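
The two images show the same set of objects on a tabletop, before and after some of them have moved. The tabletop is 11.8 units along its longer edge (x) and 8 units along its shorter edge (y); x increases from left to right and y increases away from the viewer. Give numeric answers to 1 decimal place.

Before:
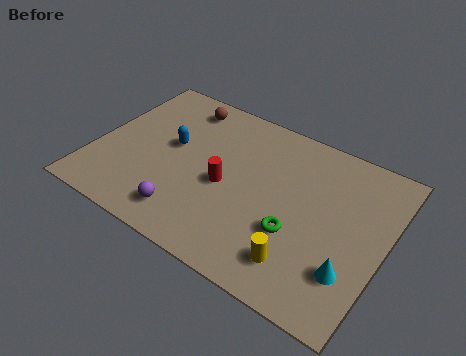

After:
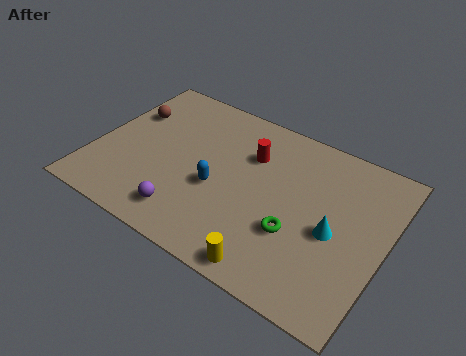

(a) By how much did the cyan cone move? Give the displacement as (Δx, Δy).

(-0.9, 1.4)

The cyan cone was at about (10.7, 2.2) and moved to about (9.8, 3.6).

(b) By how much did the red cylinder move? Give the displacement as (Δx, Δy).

(0.7, 2.0)

The red cylinder was at about (5.4, 3.6) and moved to about (6.1, 5.6).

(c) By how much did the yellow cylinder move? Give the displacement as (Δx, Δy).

(-1.0, -0.8)

From the two frames, the yellow cylinder sits at roughly (8.8, 1.6) before and (7.8, 0.8) after.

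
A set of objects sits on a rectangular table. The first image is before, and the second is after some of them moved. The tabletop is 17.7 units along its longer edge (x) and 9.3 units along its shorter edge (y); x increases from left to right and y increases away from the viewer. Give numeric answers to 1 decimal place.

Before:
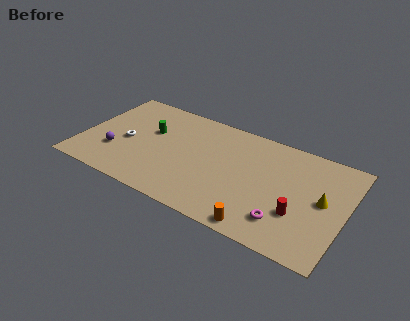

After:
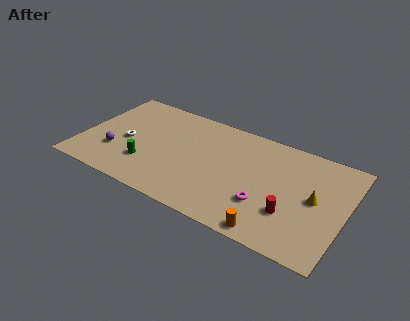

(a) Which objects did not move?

the purple sphere and the white torus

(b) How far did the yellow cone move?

0.5

From (16.2, 4.9) to (15.7, 4.8), the yellow cone covered √(0.5² + 0.1²) ≈ 0.5 units.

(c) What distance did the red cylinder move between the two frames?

0.5

The red cylinder was near (14.8, 3.1) before and (14.3, 2.9) after, so it travelled √(0.5² + 0.2²) ≈ 0.5 units.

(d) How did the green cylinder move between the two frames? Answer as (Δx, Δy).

(0.2, -3.1)

The green cylinder started near (4.4, 5.8) and ended near (4.6, 2.7).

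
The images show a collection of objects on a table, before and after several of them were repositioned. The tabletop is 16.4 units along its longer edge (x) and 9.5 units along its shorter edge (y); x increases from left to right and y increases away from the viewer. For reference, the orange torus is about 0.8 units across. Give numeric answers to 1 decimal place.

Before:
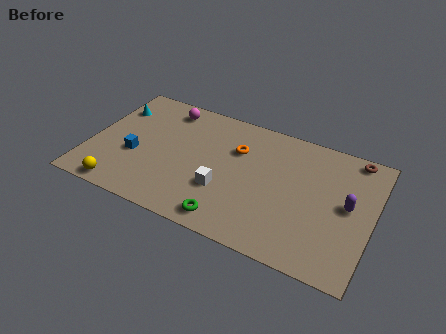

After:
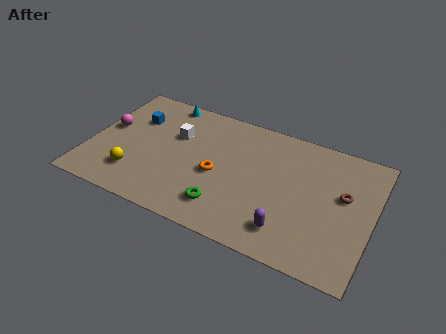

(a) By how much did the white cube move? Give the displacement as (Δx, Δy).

(-3.2, 3.0)

The white cube was at about (8.0, 3.2) and moved to about (4.8, 6.2).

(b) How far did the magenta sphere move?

4.2

The magenta sphere was near (4.0, 8.1) before and (0.9, 5.3) after, so it travelled √(3.1² + 2.8²) ≈ 4.2 units.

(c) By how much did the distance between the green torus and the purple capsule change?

-3.7

The distance was about 7.4 in the first image and 3.7 in the second, so they moved 3.7 units closer together.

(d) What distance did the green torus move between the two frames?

0.9

The green torus moved from about (8.6, 1.2) to (8.2, 2.0), a distance of √(0.4² + 0.8²) ≈ 0.9.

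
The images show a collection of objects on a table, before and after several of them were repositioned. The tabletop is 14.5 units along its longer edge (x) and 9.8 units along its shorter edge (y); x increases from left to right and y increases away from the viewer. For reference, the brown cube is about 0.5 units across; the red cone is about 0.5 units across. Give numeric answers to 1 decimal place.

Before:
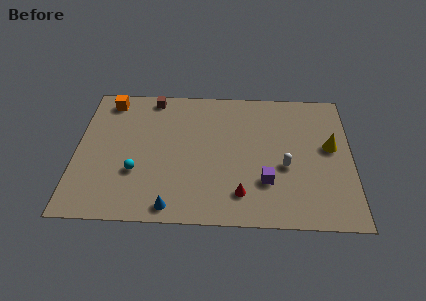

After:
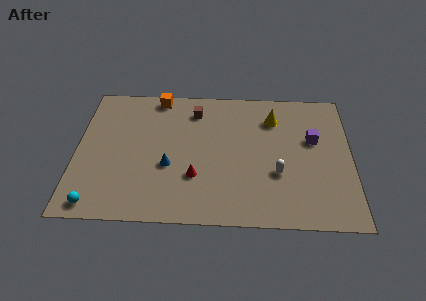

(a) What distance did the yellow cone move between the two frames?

3.6

The yellow cone moved from about (13.4, 5.5) to (10.4, 7.5), a distance of √(3.0² + 2.0²) ≈ 3.6.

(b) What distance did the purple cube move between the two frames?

4.0

From (10.0, 2.9) to (12.5, 6.0), the purple cube covered √(2.5² + 3.1²) ≈ 4.0 units.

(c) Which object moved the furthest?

the purple cube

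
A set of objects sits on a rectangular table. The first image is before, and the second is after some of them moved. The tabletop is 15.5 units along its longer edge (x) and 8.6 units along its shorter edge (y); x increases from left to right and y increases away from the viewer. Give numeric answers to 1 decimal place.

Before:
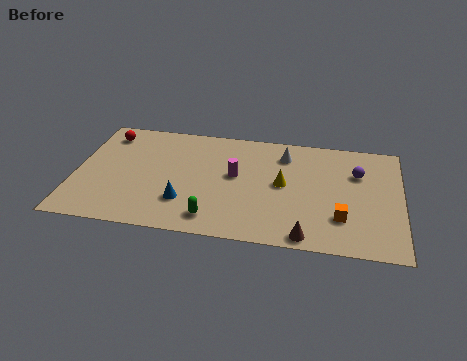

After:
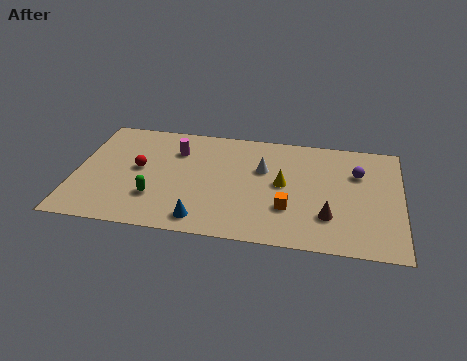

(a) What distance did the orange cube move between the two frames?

2.5

The orange cube moved from about (12.7, 2.4) to (10.2, 2.7), a distance of √(2.5² + 0.3²) ≈ 2.5.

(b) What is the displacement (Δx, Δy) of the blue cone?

(0.9, -1.2)

The blue cone started near (5.3, 2.4) and ended near (6.2, 1.2).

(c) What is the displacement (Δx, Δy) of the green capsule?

(-2.8, 1.1)

The green capsule was at about (6.7, 1.4) and moved to about (3.9, 2.5).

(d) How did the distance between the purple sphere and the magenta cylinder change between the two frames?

+2.8

The distance was about 5.9 in the first image and 8.7 in the second, so they moved 2.8 units further apart.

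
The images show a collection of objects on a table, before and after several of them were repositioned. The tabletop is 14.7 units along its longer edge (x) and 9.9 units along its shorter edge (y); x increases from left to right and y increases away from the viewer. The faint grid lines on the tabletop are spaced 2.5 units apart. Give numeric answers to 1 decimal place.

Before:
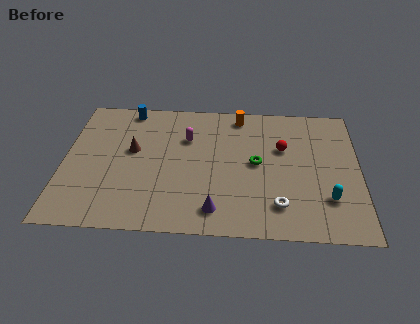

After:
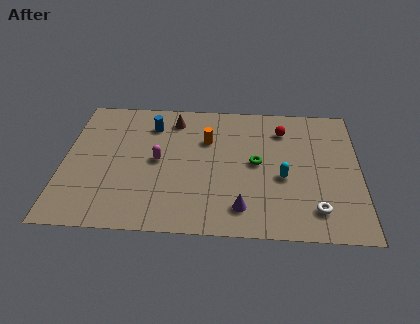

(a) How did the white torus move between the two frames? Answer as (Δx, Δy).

(1.8, -0.2)

The white torus was at about (10.7, 2.1) and moved to about (12.5, 1.9).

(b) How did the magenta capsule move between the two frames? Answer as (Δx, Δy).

(-1.4, -1.8)

The magenta capsule was at about (6.1, 6.8) and moved to about (4.7, 5.0).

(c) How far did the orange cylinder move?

2.6

From (8.7, 8.7) to (7.1, 6.7), the orange cylinder covered √(1.6² + 2.0²) ≈ 2.6 units.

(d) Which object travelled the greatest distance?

the brown cone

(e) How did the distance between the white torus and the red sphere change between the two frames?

+1.8

They were about 4.2 units apart before and 6.0 after — 1.8 units further apart.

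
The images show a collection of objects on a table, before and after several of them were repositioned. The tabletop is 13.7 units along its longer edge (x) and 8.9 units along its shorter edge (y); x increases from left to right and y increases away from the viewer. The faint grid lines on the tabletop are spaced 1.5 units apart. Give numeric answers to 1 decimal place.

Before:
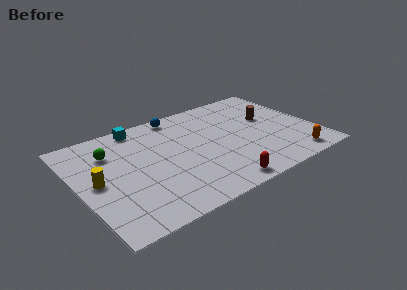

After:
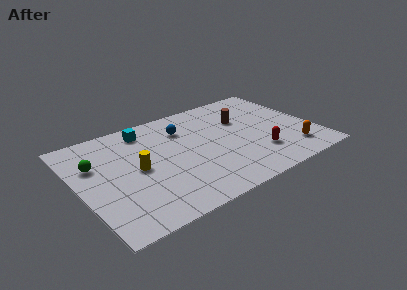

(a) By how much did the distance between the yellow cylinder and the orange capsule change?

-2.3

Before: roughly 11.4 units apart; after: 9.1. That's 2.3 units closer together.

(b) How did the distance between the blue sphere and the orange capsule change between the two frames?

-1.5

The distance was about 8.9 in the first image and 7.4 in the second, so they moved 1.5 units closer together.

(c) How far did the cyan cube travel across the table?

0.6

The cyan cube was near (4.0, 8.0) before and (4.3, 7.5) after, so it travelled √(0.3² + 0.5²) ≈ 0.6 units.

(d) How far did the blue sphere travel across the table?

1.4

The blue sphere moved from about (6.3, 8.0) to (6.4, 6.6), a distance of √(0.1² + 1.4²) ≈ 1.4.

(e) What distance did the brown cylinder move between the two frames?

1.6

The brown cylinder was near (11.3, 5.3) before and (9.8, 5.9) after, so it travelled √(1.5² + 0.6²) ≈ 1.6 units.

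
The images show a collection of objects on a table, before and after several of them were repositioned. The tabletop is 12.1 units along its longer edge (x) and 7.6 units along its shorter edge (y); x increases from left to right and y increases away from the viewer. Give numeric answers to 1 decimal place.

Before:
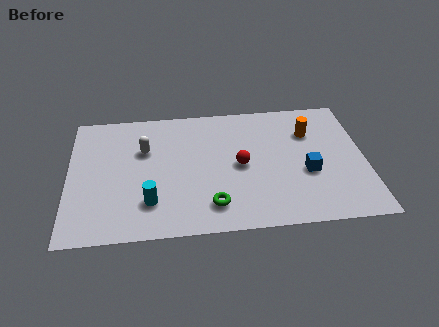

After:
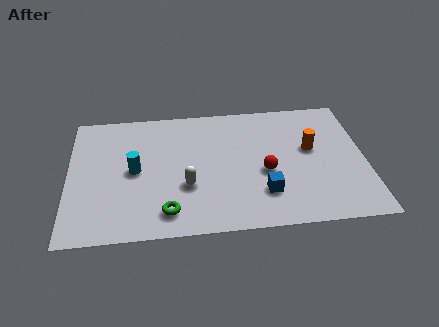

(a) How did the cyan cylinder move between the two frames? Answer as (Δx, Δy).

(-0.6, 1.9)

The cyan cylinder started near (3.3, 1.9) and ended near (2.7, 3.8).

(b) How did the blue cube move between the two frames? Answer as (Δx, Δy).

(-1.8, -1.0)

From the two frames, the blue cube sits at roughly (9.7, 3.0) before and (7.9, 2.0) after.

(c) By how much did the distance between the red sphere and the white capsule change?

-0.9

They were about 4.1 units apart before and 3.2 after — 0.9 units closer together.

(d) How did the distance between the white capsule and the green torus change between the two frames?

-2.8

The distance was about 4.4 in the first image and 1.6 in the second, so they moved 2.8 units closer together.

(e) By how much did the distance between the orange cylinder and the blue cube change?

+0.7

They were about 2.4 units apart before and 3.1 after — 0.7 units further apart.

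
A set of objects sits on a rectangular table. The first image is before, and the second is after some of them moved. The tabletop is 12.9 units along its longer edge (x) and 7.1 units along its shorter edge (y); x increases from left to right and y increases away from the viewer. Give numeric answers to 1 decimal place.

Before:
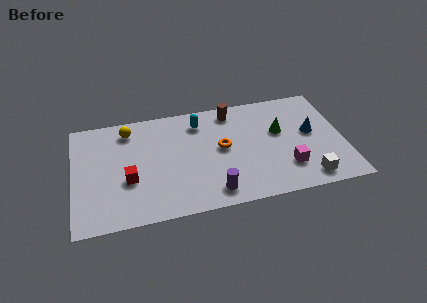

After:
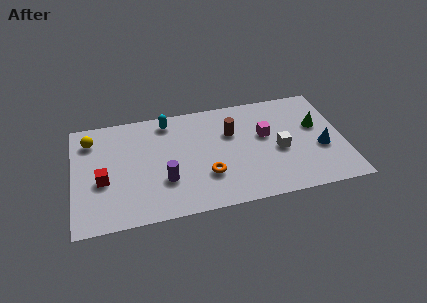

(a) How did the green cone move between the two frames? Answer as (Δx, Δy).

(1.8, 0.0)

The green cone was at about (9.9, 4.3) and moved to about (11.7, 4.3).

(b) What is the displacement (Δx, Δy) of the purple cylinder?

(-2.2, 1.2)

From the two frames, the purple cylinder sits at roughly (6.5, 1.1) before and (4.3, 2.3) after.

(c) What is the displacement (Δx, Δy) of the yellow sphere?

(-1.8, -0.3)

The yellow sphere started near (2.7, 5.9) and ended near (0.9, 5.6).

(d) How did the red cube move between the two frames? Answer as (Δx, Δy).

(-1.2, 0.2)

From the two frames, the red cube sits at roughly (2.6, 2.7) before and (1.4, 2.9) after.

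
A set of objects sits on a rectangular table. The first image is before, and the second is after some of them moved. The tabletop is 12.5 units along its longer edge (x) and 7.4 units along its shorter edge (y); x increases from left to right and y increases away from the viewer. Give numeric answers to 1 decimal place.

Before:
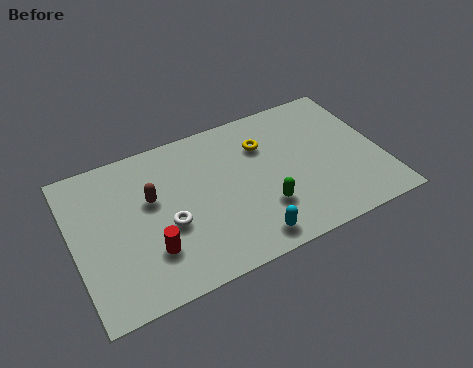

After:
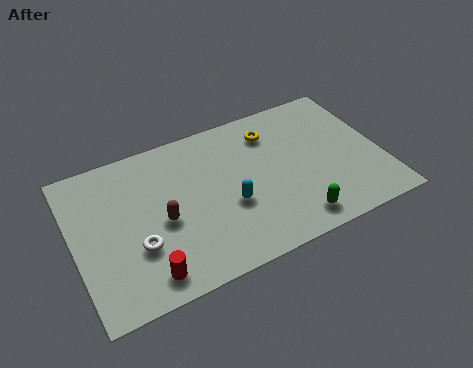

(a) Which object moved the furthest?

the cyan capsule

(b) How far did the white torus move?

1.4

The white torus was near (3.7, 3.0) before and (2.4, 2.5) after, so it travelled √(1.3² + 0.5²) ≈ 1.4 units.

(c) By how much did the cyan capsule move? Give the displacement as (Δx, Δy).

(-0.5, 1.9)

The cyan capsule was at about (6.7, 1.0) and moved to about (6.2, 2.9).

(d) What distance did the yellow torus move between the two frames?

0.6

From (7.9, 5.3) to (8.3, 5.8), the yellow torus covered √(0.4² + 0.5²) ≈ 0.6 units.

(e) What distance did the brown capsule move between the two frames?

1.2

The brown capsule moved from about (3.2, 4.5) to (3.5, 3.3), a distance of √(0.3² + 1.2²) ≈ 1.2.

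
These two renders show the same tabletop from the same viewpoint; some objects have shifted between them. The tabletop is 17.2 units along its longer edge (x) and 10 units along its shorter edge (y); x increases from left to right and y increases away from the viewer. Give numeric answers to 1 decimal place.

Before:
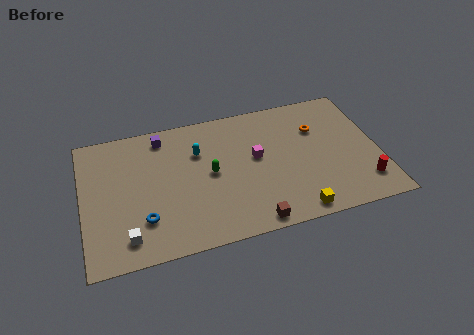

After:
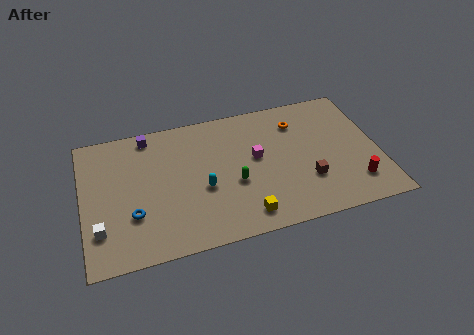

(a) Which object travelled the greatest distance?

the brown cube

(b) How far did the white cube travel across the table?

1.7

The white cube was near (2.4, 1.7) before and (0.9, 2.6) after, so it travelled √(1.5² + 0.9²) ≈ 1.7 units.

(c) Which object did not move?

the magenta cube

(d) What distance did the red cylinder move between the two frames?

0.5

The red cylinder moved from about (16.1, 2.1) to (15.6, 2.2), a distance of √(0.5² + 0.1²) ≈ 0.5.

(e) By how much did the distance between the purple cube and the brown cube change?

+1.6

They were about 9.0 units apart before and 10.6 after — 1.6 units further apart.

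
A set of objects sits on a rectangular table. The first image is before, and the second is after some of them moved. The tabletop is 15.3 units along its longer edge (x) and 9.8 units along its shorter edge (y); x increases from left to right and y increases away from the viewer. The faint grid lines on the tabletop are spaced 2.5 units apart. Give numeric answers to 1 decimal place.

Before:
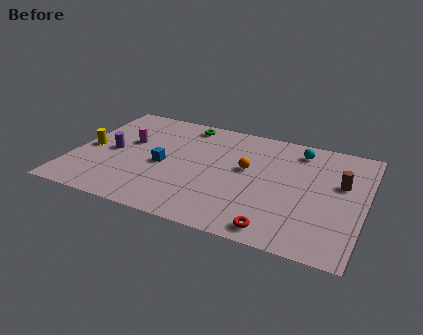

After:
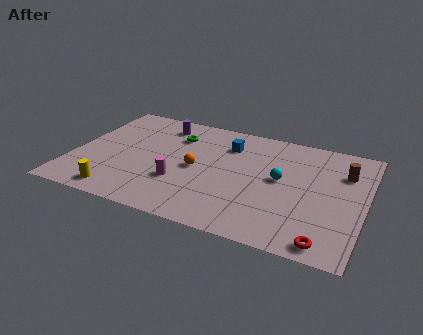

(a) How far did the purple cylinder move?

4.0

From (2.0, 4.7) to (4.2, 8.1), the purple cylinder covered √(2.2² + 3.4²) ≈ 4.0 units.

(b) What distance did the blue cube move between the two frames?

4.3

The blue cube was near (4.8, 4.4) before and (7.9, 7.4) after, so it travelled √(3.1² + 3.0²) ≈ 4.3 units.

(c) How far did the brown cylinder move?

1.0

The brown cylinder was near (14.0, 6.0) before and (14.1, 7.0) after, so it travelled √(0.1² + 1.0²) ≈ 1.0 units.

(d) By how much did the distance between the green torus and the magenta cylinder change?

+0.3

Before: roughly 3.9 units apart; after: 4.2. That's 0.3 units further apart.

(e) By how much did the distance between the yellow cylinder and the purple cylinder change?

+5.8

The distance was about 1.2 in the first image and 7.0 in the second, so they moved 5.8 units further apart.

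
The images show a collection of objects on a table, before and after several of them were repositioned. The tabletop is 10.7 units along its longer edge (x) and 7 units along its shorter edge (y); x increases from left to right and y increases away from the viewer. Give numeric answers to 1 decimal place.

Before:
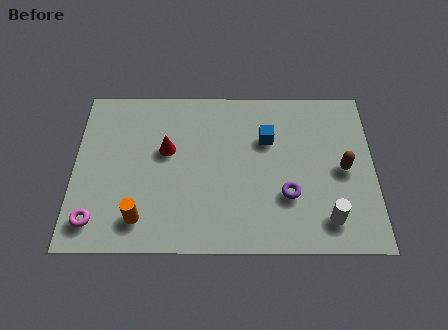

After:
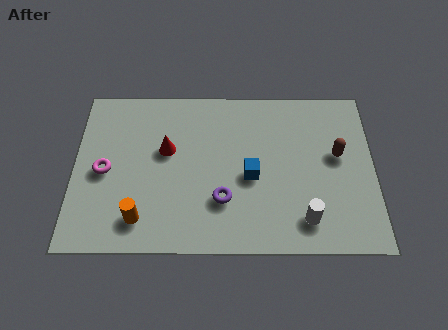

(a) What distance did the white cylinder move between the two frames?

0.8

From (9.0, 1.3) to (8.2, 1.3), the white cylinder covered √(0.8² + 0.0²) ≈ 0.8 units.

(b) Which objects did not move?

the red cone and the orange cylinder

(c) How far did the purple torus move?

2.3

The purple torus moved from about (7.6, 2.3) to (5.3, 2.1), a distance of √(2.3² + 0.2²) ≈ 2.3.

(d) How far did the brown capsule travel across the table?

0.6

From (9.6, 3.4) to (9.4, 4.0), the brown capsule covered √(0.2² + 0.6²) ≈ 0.6 units.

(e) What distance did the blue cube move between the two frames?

1.7

The blue cube was near (6.9, 4.7) before and (6.3, 3.1) after, so it travelled √(0.6² + 1.6²) ≈ 1.7 units.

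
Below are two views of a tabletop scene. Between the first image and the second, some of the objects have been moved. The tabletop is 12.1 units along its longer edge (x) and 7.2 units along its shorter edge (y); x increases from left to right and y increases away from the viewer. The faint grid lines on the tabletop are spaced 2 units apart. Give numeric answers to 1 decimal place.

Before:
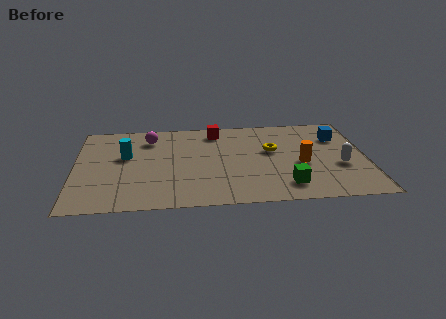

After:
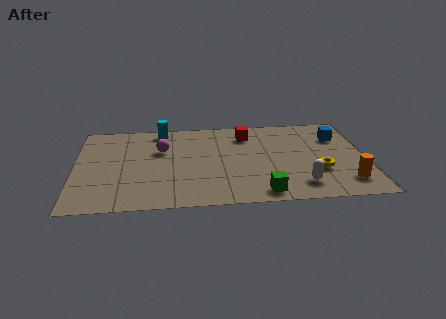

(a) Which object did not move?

the blue cube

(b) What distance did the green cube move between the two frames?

1.1

From (8.7, 1.4) to (7.7, 0.9), the green cube covered √(1.0² + 0.5²) ≈ 1.1 units.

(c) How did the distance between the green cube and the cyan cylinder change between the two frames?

-0.3

Before: roughly 7.2 units apart; after: 6.9. That's 0.3 units closer together.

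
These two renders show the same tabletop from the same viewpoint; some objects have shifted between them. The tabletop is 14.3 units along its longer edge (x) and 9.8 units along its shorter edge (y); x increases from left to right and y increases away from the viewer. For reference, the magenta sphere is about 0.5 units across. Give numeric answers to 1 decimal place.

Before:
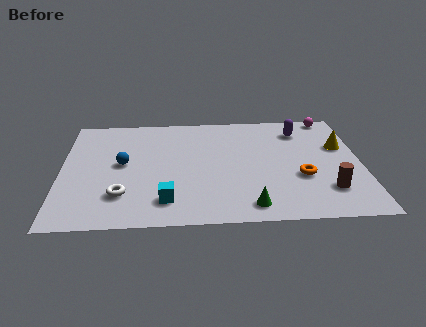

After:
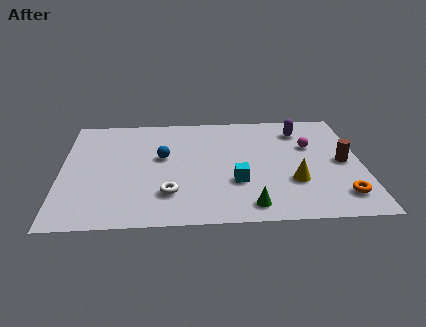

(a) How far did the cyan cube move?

3.6

The cyan cube moved from about (5.0, 1.9) to (8.3, 3.3), a distance of √(3.3² + 1.4²) ≈ 3.6.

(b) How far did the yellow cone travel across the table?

3.8

The yellow cone moved from about (13.4, 6.2) to (11.0, 3.2), a distance of √(2.4² + 3.0²) ≈ 3.8.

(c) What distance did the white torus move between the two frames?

2.2

The white torus was near (2.9, 2.5) before and (5.1, 2.5) after, so it travelled √(2.2² + 0.0²) ≈ 2.2 units.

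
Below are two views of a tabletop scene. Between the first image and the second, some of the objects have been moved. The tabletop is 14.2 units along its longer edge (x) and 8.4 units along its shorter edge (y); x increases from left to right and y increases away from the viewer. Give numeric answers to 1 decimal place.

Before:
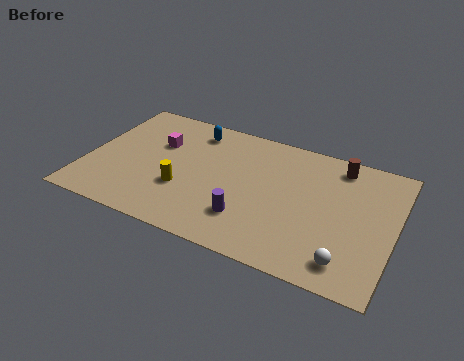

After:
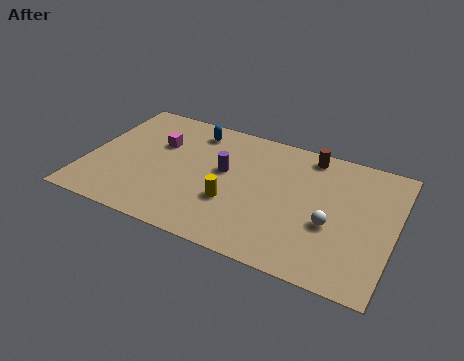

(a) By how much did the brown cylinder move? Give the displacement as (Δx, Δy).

(-1.4, 0.2)

The brown cylinder started near (11.4, 7.2) and ended near (10.0, 7.4).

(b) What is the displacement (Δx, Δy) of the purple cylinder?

(-1.4, 2.6)

From the two frames, the purple cylinder sits at roughly (7.7, 2.2) before and (6.3, 4.8) after.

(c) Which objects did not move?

the blue capsule and the magenta cube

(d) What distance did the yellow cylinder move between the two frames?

2.3

From (4.6, 2.9) to (6.9, 2.9), the yellow cylinder covered √(2.3² + 0.0²) ≈ 2.3 units.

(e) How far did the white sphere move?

2.1

The white sphere was near (12.3, 1.4) before and (11.4, 3.3) after, so it travelled √(0.9² + 1.9²) ≈ 2.1 units.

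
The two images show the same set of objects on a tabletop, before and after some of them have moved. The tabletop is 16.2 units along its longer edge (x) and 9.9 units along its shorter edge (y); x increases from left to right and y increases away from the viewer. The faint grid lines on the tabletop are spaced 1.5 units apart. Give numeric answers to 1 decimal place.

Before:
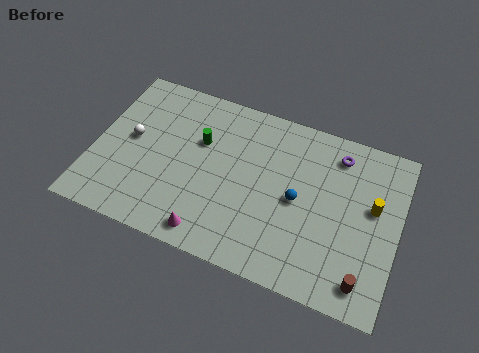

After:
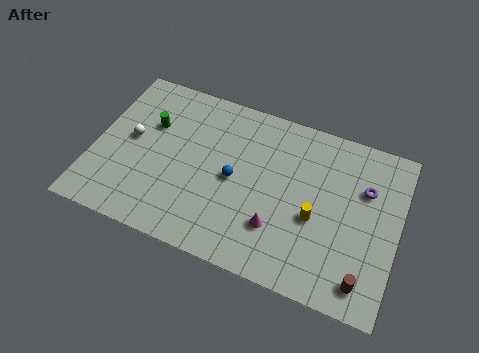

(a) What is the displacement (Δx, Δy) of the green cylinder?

(-2.7, 0.1)

From the two frames, the green cylinder sits at roughly (5.5, 6.4) before and (2.8, 6.5) after.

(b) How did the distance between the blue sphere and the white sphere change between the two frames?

-3.4

They were about 9.0 units apart before and 5.6 after — 3.4 units closer together.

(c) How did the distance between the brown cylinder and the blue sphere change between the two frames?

+2.9

They were about 5.0 units apart before and 7.9 after — 2.9 units further apart.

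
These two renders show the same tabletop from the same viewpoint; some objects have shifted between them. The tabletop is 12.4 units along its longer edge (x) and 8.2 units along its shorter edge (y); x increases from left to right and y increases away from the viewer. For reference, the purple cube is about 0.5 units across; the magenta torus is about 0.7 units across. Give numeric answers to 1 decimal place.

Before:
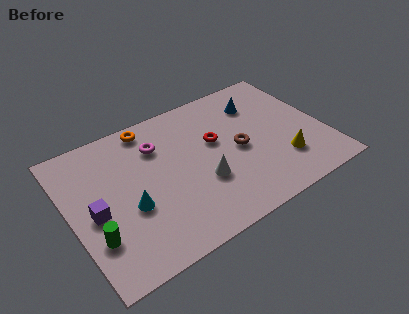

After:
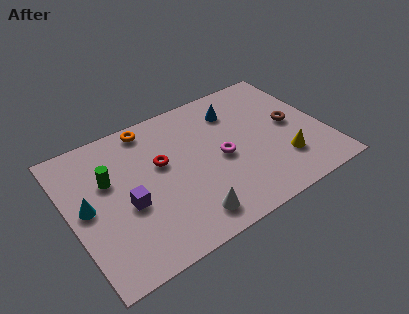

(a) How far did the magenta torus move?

3.6

The magenta torus moved from about (4.5, 6.0) to (7.3, 3.8), a distance of √(2.8² + 2.2²) ≈ 3.6.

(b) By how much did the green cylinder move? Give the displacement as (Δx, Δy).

(1.1, 2.8)

The green cylinder started near (0.9, 2.4) and ended near (2.0, 5.2).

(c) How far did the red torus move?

2.7

The red torus was near (7.2, 4.9) before and (4.5, 4.9) after, so it travelled √(2.7² + 0.0²) ≈ 2.7 units.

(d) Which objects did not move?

the orange torus and the yellow cone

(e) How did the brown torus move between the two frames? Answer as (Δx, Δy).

(2.7, 0.3)

From the two frames, the brown torus sits at roughly (8.2, 3.9) before and (10.9, 4.2) after.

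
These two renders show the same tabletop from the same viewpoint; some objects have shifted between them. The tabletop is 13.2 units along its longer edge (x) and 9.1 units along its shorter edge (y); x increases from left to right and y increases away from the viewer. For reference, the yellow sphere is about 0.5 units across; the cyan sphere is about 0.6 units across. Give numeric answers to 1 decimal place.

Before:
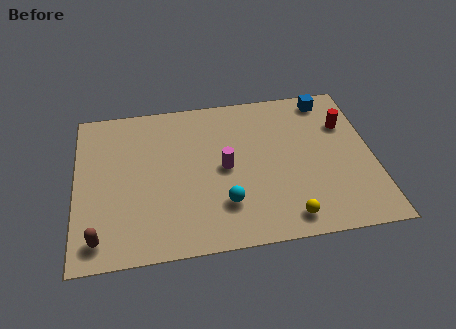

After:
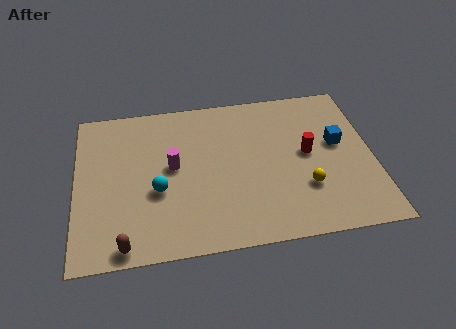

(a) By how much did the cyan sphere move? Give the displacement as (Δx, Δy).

(-2.9, 1.2)

The cyan sphere was at about (6.5, 2.4) and moved to about (3.6, 3.6).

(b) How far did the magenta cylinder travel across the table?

2.3

The magenta cylinder was near (6.6, 4.5) before and (4.3, 4.9) after, so it travelled √(2.3² + 0.4²) ≈ 2.3 units.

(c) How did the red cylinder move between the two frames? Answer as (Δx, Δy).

(-1.8, -1.5)

The red cylinder started near (12.1, 6.3) and ended near (10.3, 4.8).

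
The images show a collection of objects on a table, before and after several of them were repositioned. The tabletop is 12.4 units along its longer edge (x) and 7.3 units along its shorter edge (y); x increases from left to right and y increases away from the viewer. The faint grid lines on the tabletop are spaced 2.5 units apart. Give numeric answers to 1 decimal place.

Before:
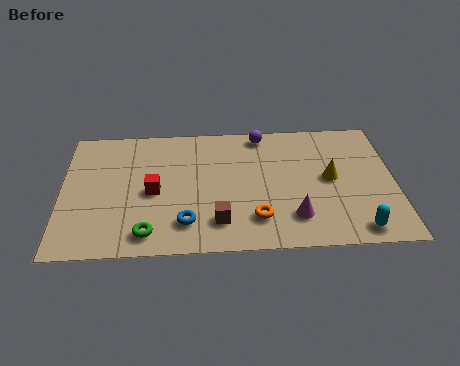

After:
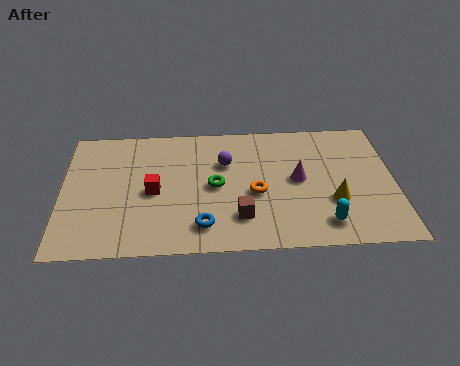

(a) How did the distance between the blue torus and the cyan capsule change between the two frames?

-1.8

They were about 6.3 units apart before and 4.5 after — 1.8 units closer together.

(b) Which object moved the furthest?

the green torus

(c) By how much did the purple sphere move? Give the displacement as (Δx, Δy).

(-1.4, -1.6)

The purple sphere started near (7.5, 6.5) and ended near (6.1, 4.9).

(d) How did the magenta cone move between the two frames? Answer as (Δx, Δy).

(0.2, 2.1)

The magenta cone started near (8.6, 1.7) and ended near (8.8, 3.8).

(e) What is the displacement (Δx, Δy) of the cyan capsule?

(-1.2, 0.4)

The cyan capsule was at about (10.9, 0.9) and moved to about (9.7, 1.3).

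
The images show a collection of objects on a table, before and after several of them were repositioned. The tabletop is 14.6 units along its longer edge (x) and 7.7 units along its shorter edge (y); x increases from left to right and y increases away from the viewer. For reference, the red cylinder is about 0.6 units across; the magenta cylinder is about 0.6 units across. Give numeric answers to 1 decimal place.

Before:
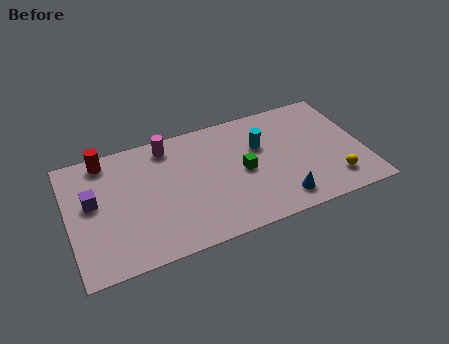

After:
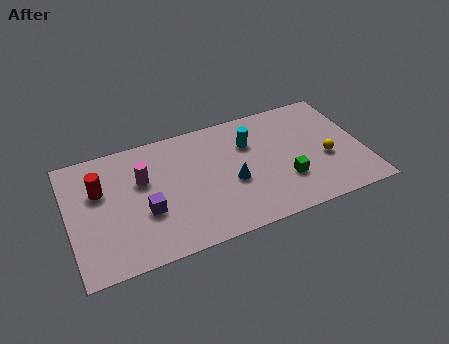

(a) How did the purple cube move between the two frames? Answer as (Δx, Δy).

(2.5, -1.5)

The purple cube was at about (1.2, 4.4) and moved to about (3.7, 2.9).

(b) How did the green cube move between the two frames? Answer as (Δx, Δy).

(2.0, -1.3)

The green cube started near (8.6, 3.7) and ended near (10.6, 2.4).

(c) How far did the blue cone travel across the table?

2.9

The blue cone moved from about (10.2, 1.3) to (8.0, 3.2), a distance of √(2.2² + 1.9²) ≈ 2.9.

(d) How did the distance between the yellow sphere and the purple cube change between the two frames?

-3.0

The distance was about 12.0 in the first image and 9.0 in the second, so they moved 3.0 units closer together.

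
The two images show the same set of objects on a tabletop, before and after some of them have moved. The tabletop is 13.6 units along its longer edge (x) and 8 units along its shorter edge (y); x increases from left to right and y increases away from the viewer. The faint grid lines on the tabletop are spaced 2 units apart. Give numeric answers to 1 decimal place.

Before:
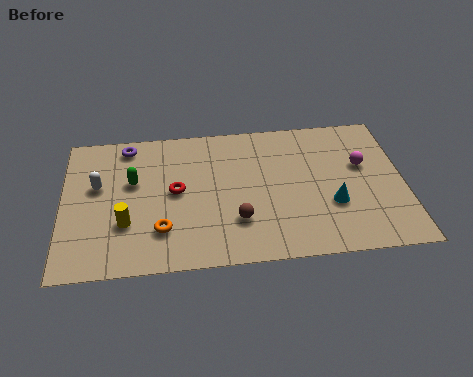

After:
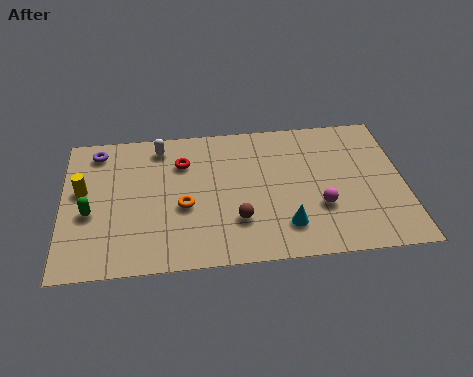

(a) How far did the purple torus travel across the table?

1.2

The purple torus moved from about (2.6, 7.0) to (1.4, 6.8), a distance of √(1.2² + 0.2²) ≈ 1.2.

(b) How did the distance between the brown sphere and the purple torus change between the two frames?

+0.7

The distance was about 6.4 in the first image and 7.1 in the second, so they moved 0.7 units further apart.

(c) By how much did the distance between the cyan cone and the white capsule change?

-2.5

Before: roughly 9.5 units apart; after: 7.0. That's 2.5 units closer together.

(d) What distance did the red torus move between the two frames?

1.6

From (4.5, 4.2) to (4.8, 5.8), the red torus covered √(0.3² + 1.6²) ≈ 1.6 units.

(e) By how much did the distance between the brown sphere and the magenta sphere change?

-2.4

They were about 5.7 units apart before and 3.3 after — 2.4 units closer together.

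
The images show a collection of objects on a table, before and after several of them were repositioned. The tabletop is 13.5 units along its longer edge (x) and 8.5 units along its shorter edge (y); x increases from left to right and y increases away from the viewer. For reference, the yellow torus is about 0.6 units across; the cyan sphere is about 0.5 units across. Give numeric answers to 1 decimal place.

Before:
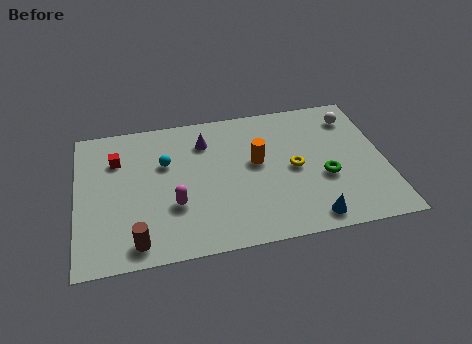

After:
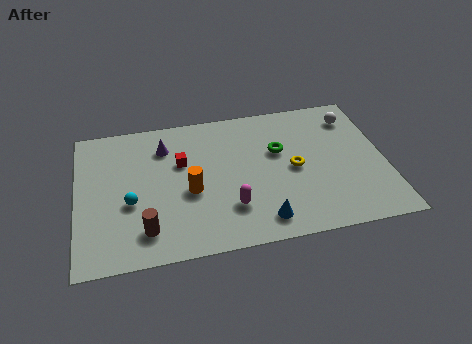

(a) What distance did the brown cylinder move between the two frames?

0.7

From (2.5, 1.1) to (2.9, 1.7), the brown cylinder covered √(0.4² + 0.6²) ≈ 0.7 units.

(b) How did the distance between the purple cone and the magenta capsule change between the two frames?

+1.1

They were about 3.9 units apart before and 5.0 after — 1.1 units further apart.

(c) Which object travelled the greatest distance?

the orange cylinder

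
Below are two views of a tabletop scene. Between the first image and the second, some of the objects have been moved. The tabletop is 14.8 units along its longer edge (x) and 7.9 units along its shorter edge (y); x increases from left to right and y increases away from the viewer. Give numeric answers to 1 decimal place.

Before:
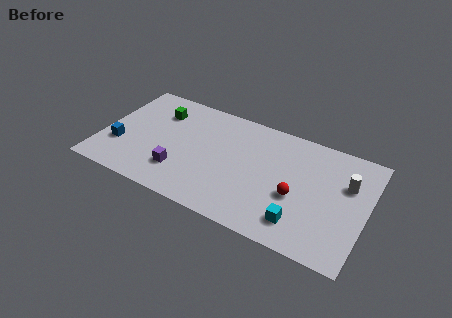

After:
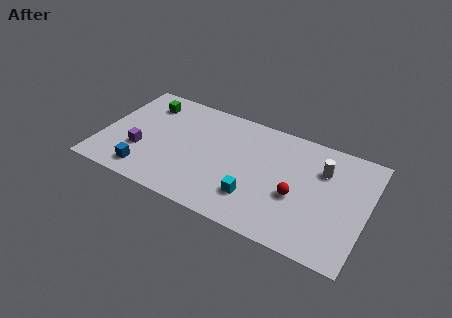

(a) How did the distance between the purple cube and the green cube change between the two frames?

-0.6

They were about 4.2 units apart before and 3.6 after — 0.6 units closer together.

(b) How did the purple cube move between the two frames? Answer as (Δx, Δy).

(-2.3, 0.6)

The purple cube started near (4.6, 2.1) and ended near (2.3, 2.7).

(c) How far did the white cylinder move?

1.5

The white cylinder was near (13.6, 5.2) before and (12.2, 5.6) after, so it travelled √(1.4² + 0.4²) ≈ 1.5 units.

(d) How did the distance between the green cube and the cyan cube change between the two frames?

-1.6

They were about 9.5 units apart before and 7.9 after — 1.6 units closer together.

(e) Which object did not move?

the red sphere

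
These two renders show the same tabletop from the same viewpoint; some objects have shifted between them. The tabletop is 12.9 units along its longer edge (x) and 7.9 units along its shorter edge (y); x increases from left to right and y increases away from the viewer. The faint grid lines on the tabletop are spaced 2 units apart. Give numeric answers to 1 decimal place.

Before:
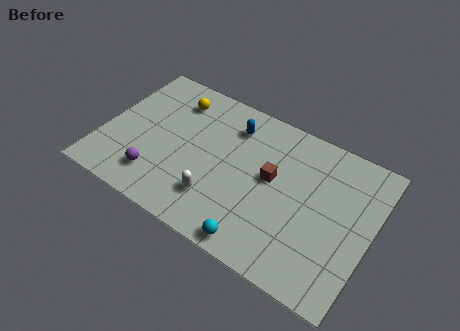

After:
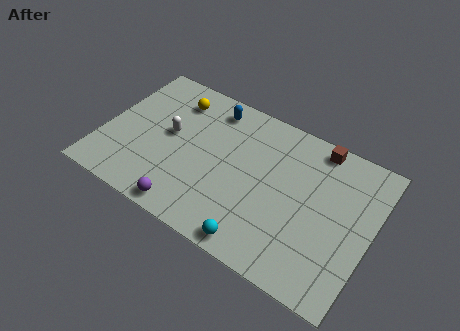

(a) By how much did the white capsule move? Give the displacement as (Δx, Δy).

(-2.7, 2.3)

The white capsule was at about (5.8, 2.0) and moved to about (3.1, 4.3).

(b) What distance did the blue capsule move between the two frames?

1.2

From (5.9, 6.2) to (4.8, 6.7), the blue capsule covered √(1.1² + 0.5²) ≈ 1.2 units.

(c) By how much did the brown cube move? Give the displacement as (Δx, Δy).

(1.8, 2.7)

The brown cube was at about (8.1, 4.4) and moved to about (9.9, 7.1).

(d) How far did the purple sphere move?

1.9

The purple sphere was near (2.9, 1.7) before and (4.6, 0.8) after, so it travelled √(1.7² + 0.9²) ≈ 1.9 units.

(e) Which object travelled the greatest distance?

the white capsule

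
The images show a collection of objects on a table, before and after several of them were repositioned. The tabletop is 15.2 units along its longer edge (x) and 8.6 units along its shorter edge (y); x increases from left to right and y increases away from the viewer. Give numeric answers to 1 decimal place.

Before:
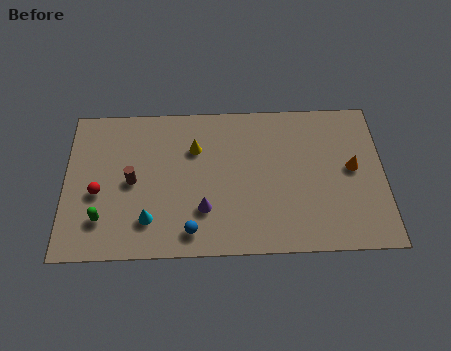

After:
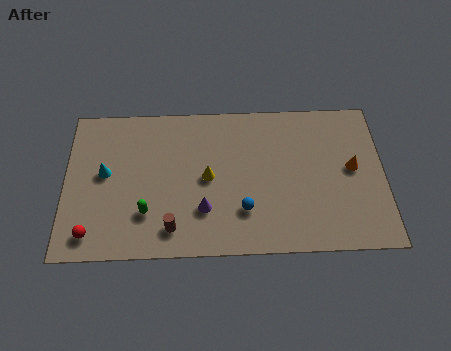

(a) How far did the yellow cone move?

1.8

From (6.2, 6.0) to (6.8, 4.3), the yellow cone covered √(0.6² + 1.7²) ≈ 1.8 units.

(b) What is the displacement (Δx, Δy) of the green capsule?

(2.1, 0.3)

The green capsule started near (1.8, 2.1) and ended near (3.9, 2.4).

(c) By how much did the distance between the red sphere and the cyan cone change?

+0.6

Before: roughly 2.9 units apart; after: 3.5. That's 0.6 units further apart.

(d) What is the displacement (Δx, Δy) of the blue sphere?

(2.5, 1.1)

The blue sphere started near (6.0, 1.3) and ended near (8.5, 2.4).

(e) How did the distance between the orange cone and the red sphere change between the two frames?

+0.7

The distance was about 12.1 in the first image and 12.8 in the second, so they moved 0.7 units further apart.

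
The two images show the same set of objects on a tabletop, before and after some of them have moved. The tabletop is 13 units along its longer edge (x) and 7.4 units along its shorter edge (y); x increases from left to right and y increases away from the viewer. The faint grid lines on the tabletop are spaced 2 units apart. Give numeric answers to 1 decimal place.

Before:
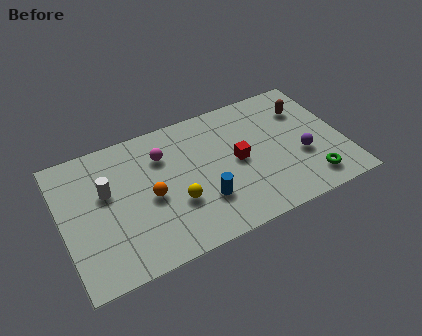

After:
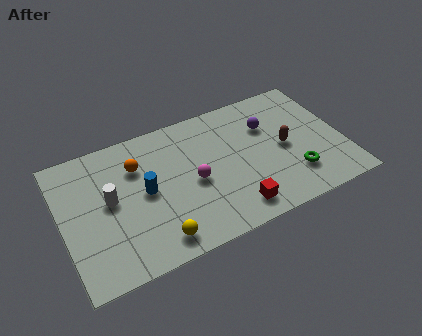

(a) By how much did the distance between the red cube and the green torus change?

-0.9

The distance was about 3.9 in the first image and 3.0 in the second, so they moved 0.9 units closer together.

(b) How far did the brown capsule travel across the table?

2.2

From (11.5, 5.4) to (10.3, 3.6), the brown capsule covered √(1.2² + 1.8²) ≈ 2.2 units.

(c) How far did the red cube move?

2.5

From (8.1, 3.7) to (7.6, 1.2), the red cube covered √(0.5² + 2.5²) ≈ 2.5 units.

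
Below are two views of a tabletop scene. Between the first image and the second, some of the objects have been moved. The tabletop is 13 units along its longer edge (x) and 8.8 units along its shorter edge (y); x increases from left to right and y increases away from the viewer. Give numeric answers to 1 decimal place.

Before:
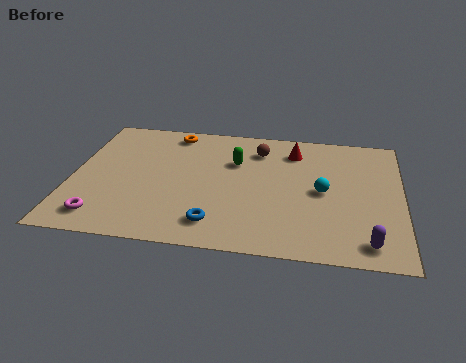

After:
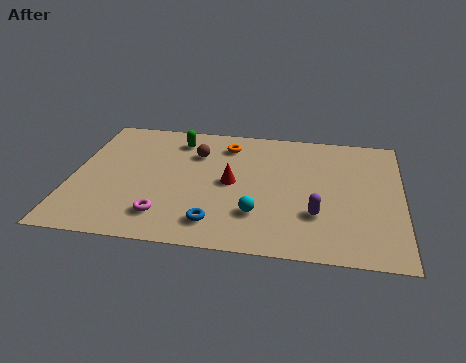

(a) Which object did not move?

the blue torus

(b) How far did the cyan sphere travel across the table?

3.1

The cyan sphere moved from about (9.9, 4.3) to (7.4, 2.4), a distance of √(2.5² + 1.9²) ≈ 3.1.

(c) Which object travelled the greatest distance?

the red cone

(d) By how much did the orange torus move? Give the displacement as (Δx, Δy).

(2.2, -0.6)

The orange torus was at about (3.8, 7.7) and moved to about (6.0, 7.1).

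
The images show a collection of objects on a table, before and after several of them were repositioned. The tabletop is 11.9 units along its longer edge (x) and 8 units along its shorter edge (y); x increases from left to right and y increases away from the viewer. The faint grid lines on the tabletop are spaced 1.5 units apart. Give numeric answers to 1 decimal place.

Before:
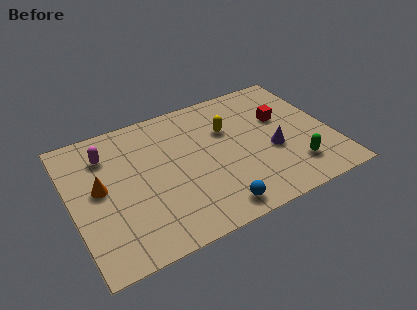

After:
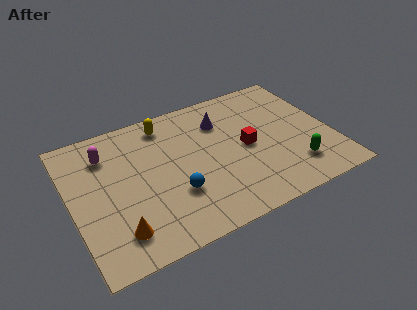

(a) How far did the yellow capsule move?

3.1

From (7.3, 5.3) to (4.6, 6.8), the yellow capsule covered √(2.7² + 1.5²) ≈ 3.1 units.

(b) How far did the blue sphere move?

2.3

The blue sphere moved from about (6.1, 1.0) to (4.5, 2.6), a distance of √(1.6² + 1.6²) ≈ 2.3.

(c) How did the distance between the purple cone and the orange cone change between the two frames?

-1.1

The distance was about 7.9 in the first image and 6.8 in the second, so they moved 1.1 units closer together.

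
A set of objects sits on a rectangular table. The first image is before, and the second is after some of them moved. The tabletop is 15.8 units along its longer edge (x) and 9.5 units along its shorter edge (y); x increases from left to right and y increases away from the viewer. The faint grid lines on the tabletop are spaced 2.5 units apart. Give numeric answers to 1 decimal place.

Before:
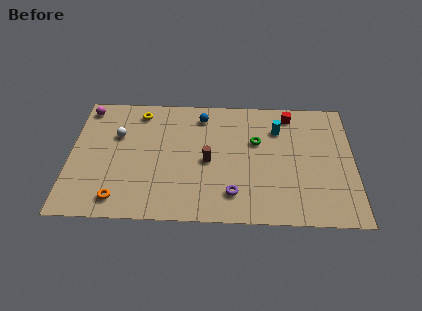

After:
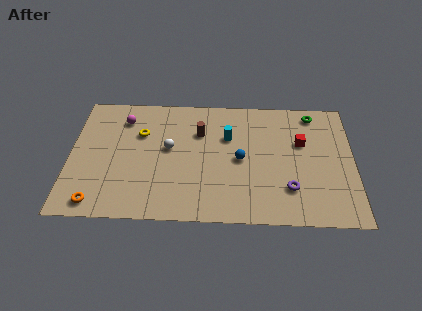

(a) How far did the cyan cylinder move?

2.9

The cyan cylinder was near (11.6, 7.0) before and (8.8, 6.3) after, so it travelled √(2.8² + 0.7²) ≈ 2.9 units.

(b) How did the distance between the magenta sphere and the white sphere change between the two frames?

+0.6

Before: roughly 2.8 units apart; after: 3.4. That's 0.6 units further apart.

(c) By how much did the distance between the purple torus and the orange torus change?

+4.4

Before: roughly 6.3 units apart; after: 10.7. That's 4.4 units further apart.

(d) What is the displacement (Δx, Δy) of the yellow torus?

(0.1, -1.7)

The yellow torus was at about (3.8, 8.1) and moved to about (3.9, 6.4).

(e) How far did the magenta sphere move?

2.2

From (0.8, 8.3) to (2.9, 7.5), the magenta sphere covered √(2.1² + 0.8²) ≈ 2.2 units.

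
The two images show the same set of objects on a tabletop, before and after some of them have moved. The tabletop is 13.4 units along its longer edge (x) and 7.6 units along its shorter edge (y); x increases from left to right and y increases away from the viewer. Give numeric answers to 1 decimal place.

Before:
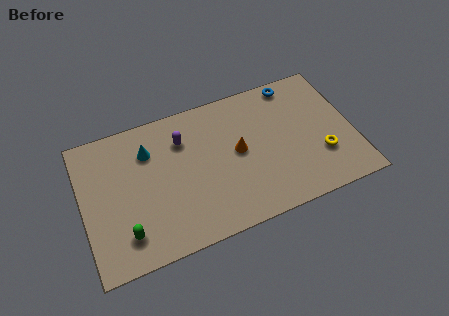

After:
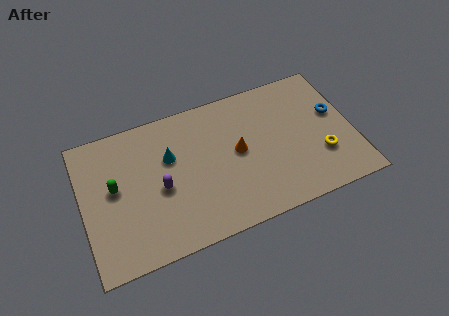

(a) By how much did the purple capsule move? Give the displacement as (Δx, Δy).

(-1.3, -2.2)

From the two frames, the purple capsule sits at roughly (5.1, 5.6) before and (3.8, 3.4) after.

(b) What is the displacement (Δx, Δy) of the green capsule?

(-0.3, 2.6)

From the two frames, the green capsule sits at roughly (1.9, 1.6) before and (1.6, 4.2) after.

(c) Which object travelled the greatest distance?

the blue torus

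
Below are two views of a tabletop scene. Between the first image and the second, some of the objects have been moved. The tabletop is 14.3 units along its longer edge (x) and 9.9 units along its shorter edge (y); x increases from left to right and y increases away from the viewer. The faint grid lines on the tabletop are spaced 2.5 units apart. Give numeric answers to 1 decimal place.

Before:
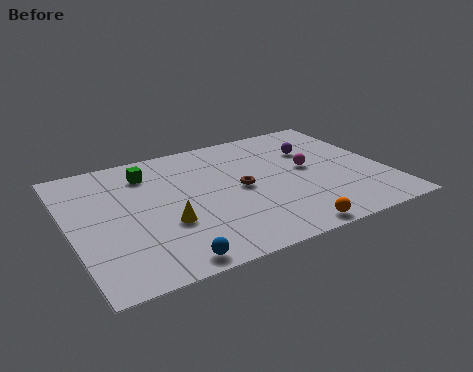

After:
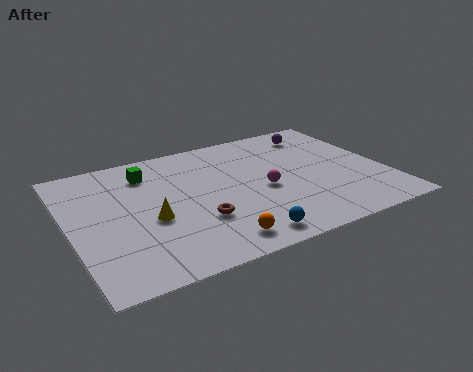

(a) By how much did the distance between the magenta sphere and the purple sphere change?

+3.4

The distance was about 1.6 in the first image and 5.0 in the second, so they moved 3.4 units further apart.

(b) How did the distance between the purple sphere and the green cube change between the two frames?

+0.4

The distance was about 7.7 in the first image and 8.1 in the second, so they moved 0.4 units further apart.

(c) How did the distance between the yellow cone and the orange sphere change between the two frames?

-2.0

Before: roughly 5.7 units apart; after: 3.7. That's 2.0 units closer together.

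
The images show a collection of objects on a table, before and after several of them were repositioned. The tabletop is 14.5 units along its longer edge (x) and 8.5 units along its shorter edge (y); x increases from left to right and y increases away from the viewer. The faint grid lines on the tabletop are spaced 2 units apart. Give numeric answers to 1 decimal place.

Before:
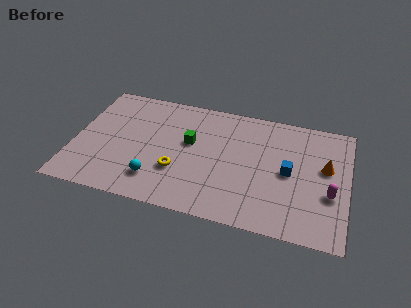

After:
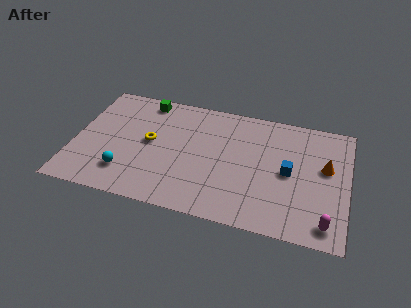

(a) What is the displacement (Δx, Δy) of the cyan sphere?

(-1.6, 0.1)

From the two frames, the cyan sphere sits at roughly (4.5, 1.9) before and (2.9, 2.0) after.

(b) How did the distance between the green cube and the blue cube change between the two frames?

+3.2

The distance was about 5.4 in the first image and 8.6 in the second, so they moved 3.2 units further apart.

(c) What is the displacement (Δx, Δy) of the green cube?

(-2.6, 2.5)

The green cube started near (6.1, 5.0) and ended near (3.5, 7.5).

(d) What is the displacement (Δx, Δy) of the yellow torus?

(-1.6, 1.7)

From the two frames, the yellow torus sits at roughly (5.6, 2.8) before and (4.0, 4.5) after.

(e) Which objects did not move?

the blue cube and the orange cone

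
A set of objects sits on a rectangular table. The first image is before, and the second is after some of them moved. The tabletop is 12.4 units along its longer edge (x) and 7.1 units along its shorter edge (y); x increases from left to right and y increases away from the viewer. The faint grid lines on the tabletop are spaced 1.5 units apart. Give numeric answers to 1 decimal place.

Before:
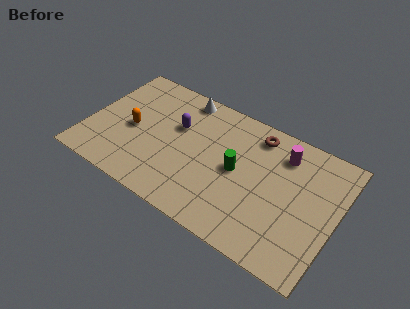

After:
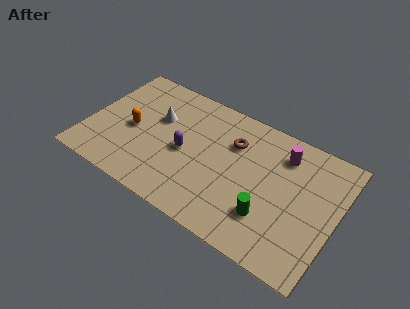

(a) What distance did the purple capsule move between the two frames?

1.3

The purple capsule was near (4.3, 4.5) before and (4.9, 3.3) after, so it travelled √(0.6² + 1.2²) ≈ 1.3 units.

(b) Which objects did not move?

the magenta cylinder and the orange capsule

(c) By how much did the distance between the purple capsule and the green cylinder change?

+1.3

The distance was about 3.3 in the first image and 4.6 in the second, so they moved 1.3 units further apart.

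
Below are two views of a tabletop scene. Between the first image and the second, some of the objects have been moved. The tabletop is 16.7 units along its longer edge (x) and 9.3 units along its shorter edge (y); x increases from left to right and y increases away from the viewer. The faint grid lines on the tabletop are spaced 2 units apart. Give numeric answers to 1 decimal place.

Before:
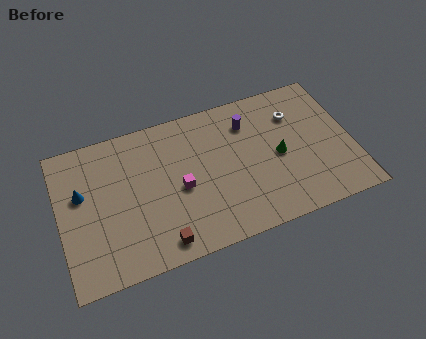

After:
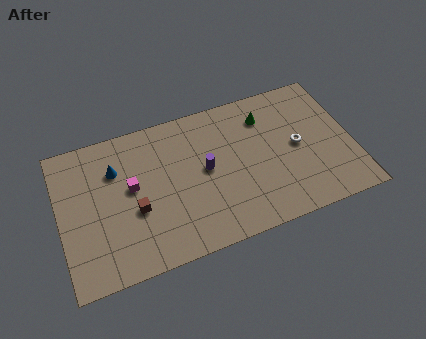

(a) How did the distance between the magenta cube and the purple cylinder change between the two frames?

-0.9

The distance was about 5.1 in the first image and 4.2 in the second, so they moved 0.9 units closer together.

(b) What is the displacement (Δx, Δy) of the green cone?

(-0.5, 2.8)

From the two frames, the green cone sits at roughly (12.5, 4.4) before and (12.0, 7.2) after.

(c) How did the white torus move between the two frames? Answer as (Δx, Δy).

(-0.1, -2.1)

From the two frames, the white torus sits at roughly (13.7, 6.8) before and (13.6, 4.7) after.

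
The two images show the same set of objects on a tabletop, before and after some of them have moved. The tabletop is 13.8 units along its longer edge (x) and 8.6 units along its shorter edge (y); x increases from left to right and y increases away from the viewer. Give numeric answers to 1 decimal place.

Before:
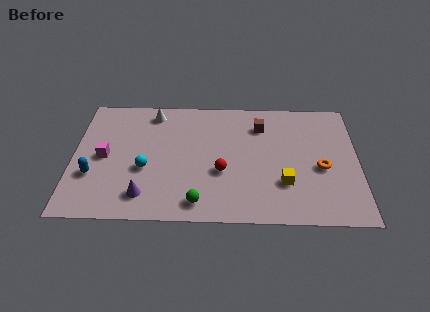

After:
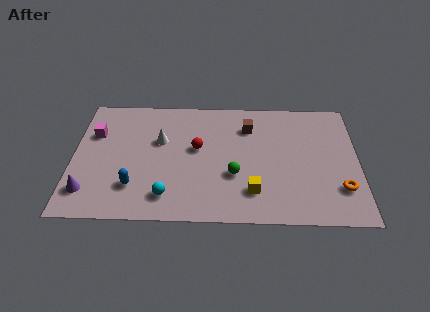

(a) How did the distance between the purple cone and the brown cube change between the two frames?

+1.5

They were about 7.5 units apart before and 9.0 after — 1.5 units further apart.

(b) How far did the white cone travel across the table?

2.0

From (3.8, 7.4) to (4.2, 5.4), the white cone covered √(0.4² + 2.0²) ≈ 2.0 units.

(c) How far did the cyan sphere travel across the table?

2.1

The cyan sphere was near (3.5, 3.4) before and (4.6, 1.6) after, so it travelled √(1.1² + 1.8²) ≈ 2.1 units.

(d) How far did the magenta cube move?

1.7

The magenta cube moved from about (1.5, 4.2) to (1.0, 5.8), a distance of √(0.5² + 1.6²) ≈ 1.7.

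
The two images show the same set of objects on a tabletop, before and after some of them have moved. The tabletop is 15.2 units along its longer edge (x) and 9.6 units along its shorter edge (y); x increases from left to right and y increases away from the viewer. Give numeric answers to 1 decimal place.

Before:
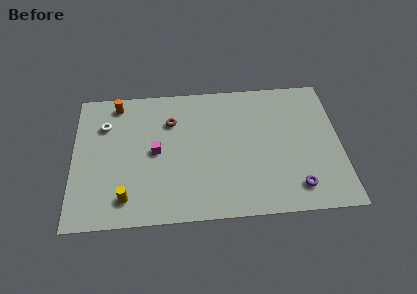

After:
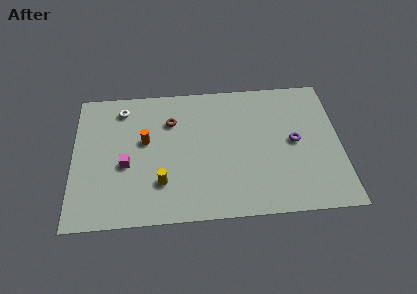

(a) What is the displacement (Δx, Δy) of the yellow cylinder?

(2.0, 0.9)

From the two frames, the yellow cylinder sits at roughly (3.0, 1.7) before and (5.0, 2.6) after.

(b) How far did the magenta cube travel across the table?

1.9

From (4.7, 4.8) to (3.0, 4.0), the magenta cube covered √(1.7² + 0.8²) ≈ 1.9 units.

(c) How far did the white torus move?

1.5

The white torus was near (1.8, 6.9) before and (2.8, 8.0) after, so it travelled √(1.0² + 1.1²) ≈ 1.5 units.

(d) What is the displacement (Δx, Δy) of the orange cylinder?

(1.6, -2.8)

The orange cylinder was at about (2.5, 8.4) and moved to about (4.1, 5.6).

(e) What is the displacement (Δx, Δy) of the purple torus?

(0.0, 3.2)

The purple torus was at about (12.6, 1.7) and moved to about (12.6, 4.9).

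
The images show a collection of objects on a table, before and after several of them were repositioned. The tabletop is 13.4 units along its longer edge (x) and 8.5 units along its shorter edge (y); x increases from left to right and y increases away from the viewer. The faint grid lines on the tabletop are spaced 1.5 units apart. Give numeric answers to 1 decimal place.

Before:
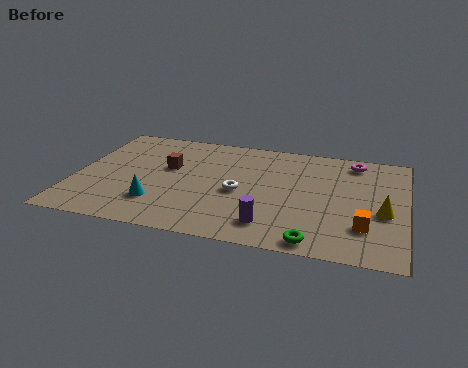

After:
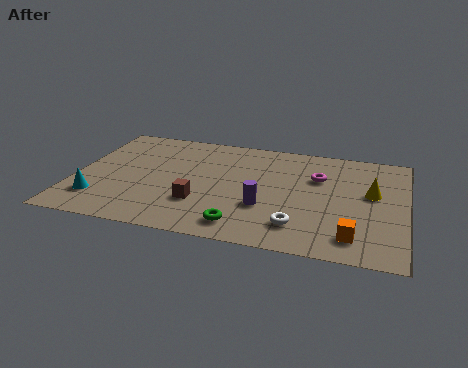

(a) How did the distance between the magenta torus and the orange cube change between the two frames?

-0.5

The distance was about 5.0 in the first image and 4.5 in the second, so they moved 0.5 units closer together.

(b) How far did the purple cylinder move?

1.3

The purple cylinder was near (8.1, 1.6) before and (7.8, 2.9) after, so it travelled √(0.3² + 1.3²) ≈ 1.3 units.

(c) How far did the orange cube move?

0.9

From (11.8, 2.3) to (11.4, 1.5), the orange cube covered √(0.4² + 0.8²) ≈ 0.9 units.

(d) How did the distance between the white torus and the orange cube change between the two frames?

-3.1

Before: roughly 5.3 units apart; after: 2.2. That's 3.1 units closer together.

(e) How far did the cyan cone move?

2.4

The cyan cone was near (3.5, 2.2) before and (1.1, 2.0) after, so it travelled √(2.4² + 0.2²) ≈ 2.4 units.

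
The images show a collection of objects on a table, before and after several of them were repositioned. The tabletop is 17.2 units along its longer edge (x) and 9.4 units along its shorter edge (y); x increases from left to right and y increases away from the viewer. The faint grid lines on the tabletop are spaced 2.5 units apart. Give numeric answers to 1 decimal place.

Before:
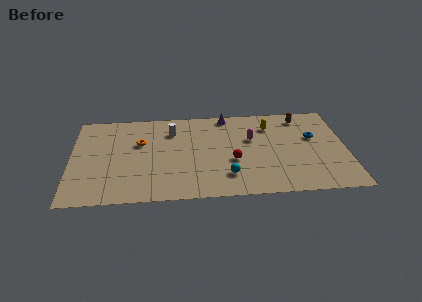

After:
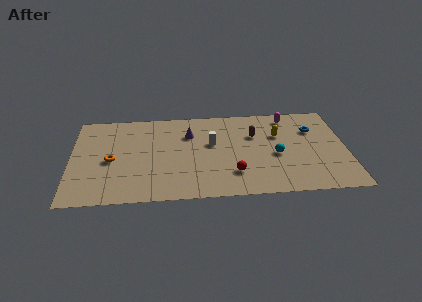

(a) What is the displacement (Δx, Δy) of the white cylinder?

(2.5, -1.5)

The white cylinder was at about (6.3, 7.1) and moved to about (8.8, 5.6).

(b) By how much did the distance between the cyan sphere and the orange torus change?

+3.7

They were about 6.6 units apart before and 10.3 after — 3.7 units further apart.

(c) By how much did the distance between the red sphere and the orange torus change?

+1.6

Before: roughly 6.2 units apart; after: 7.8. That's 1.6 units further apart.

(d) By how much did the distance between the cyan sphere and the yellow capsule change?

-3.6

The distance was about 5.7 in the first image and 2.1 in the second, so they moved 3.6 units closer together.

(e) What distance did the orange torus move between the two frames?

2.5

The orange torus was near (4.3, 6.0) before and (2.5, 4.3) after, so it travelled √(1.8² + 1.7²) ≈ 2.5 units.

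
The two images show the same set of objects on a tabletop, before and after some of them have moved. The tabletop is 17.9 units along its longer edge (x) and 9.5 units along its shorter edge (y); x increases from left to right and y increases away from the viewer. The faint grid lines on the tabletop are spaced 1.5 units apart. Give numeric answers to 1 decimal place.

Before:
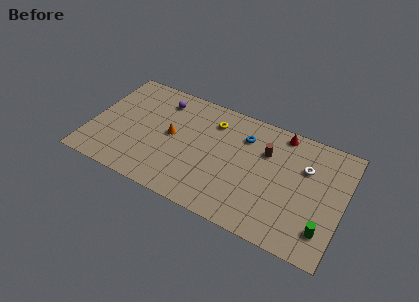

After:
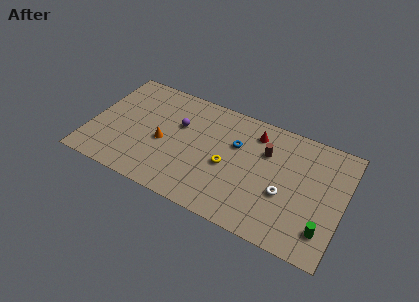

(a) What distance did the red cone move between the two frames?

2.0

From (13.2, 8.5) to (11.4, 7.7), the red cone covered √(1.8² + 0.8²) ≈ 2.0 units.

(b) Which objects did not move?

the brown cylinder and the green cylinder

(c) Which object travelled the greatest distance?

the yellow torus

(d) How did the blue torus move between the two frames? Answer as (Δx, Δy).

(-0.5, -0.9)

The blue torus started near (10.7, 7.1) and ended near (10.2, 6.2).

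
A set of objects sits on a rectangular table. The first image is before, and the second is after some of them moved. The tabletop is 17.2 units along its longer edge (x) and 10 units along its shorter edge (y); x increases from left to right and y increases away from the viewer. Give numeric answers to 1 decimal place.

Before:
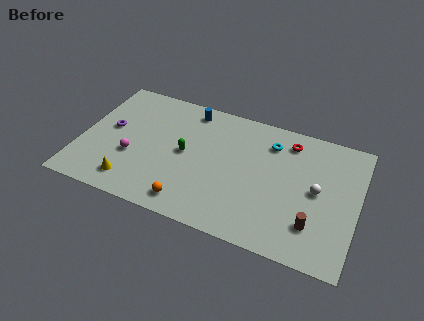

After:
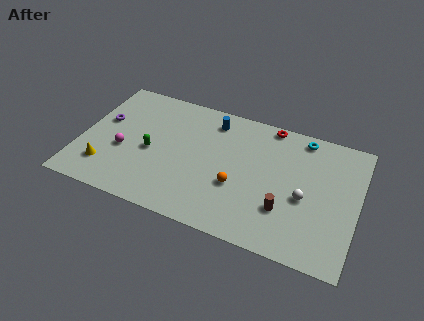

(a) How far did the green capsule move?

2.2

The green capsule was near (6.5, 5.1) before and (4.4, 4.5) after, so it travelled √(2.1² + 0.6²) ≈ 2.2 units.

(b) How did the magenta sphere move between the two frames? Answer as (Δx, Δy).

(-0.6, 0.3)

The magenta sphere was at about (3.3, 3.7) and moved to about (2.7, 4.0).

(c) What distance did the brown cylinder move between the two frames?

1.9

The brown cylinder was near (14.7, 2.5) before and (12.9, 3.0) after, so it travelled √(1.8² + 0.5²) ≈ 1.9 units.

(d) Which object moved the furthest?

the orange sphere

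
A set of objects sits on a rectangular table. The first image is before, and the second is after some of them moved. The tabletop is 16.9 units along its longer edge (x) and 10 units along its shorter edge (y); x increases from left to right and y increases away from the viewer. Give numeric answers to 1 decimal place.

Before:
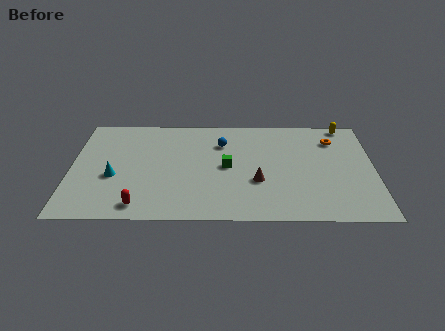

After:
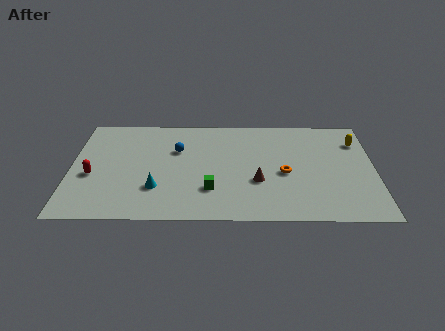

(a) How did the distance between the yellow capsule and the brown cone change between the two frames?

-0.7

The distance was about 7.5 in the first image and 6.8 in the second, so they moved 0.7 units closer together.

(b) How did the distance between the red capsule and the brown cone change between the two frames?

+2.3

Before: roughly 6.9 units apart; after: 9.2. That's 2.3 units further apart.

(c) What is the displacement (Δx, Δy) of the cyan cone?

(2.4, -1.1)

The cyan cone started near (2.4, 4.0) and ended near (4.8, 2.9).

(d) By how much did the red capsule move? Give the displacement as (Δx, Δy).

(-2.7, 2.8)

The red capsule was at about (3.9, 1.3) and moved to about (1.2, 4.1).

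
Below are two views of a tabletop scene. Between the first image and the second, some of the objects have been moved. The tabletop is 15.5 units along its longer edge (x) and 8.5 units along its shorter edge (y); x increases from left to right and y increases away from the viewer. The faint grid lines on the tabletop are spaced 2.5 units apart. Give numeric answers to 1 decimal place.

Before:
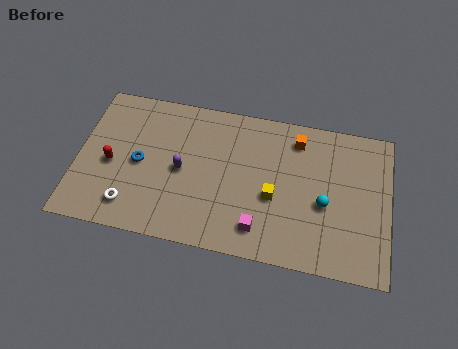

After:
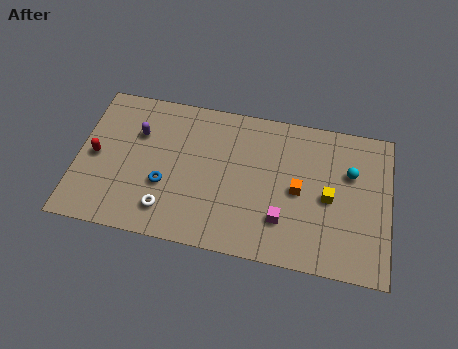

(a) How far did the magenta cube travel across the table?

1.3

The magenta cube was near (9.2, 1.6) before and (10.3, 2.3) after, so it travelled √(1.1² + 0.7²) ≈ 1.3 units.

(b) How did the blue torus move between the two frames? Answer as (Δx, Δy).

(1.3, -1.0)

From the two frames, the blue torus sits at roughly (3.1, 4.1) before and (4.4, 3.1) after.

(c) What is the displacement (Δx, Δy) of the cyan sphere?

(1.2, 2.0)

The cyan sphere was at about (12.3, 3.6) and moved to about (13.5, 5.6).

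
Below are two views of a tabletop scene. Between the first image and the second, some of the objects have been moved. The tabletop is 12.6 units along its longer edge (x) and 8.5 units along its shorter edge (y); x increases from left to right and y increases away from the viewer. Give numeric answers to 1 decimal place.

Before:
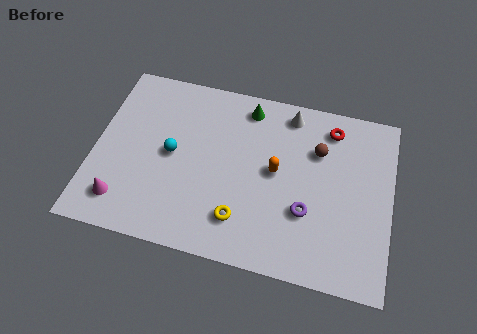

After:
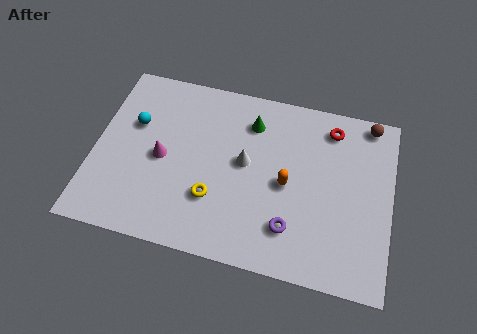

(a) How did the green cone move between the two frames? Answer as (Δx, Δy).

(0.2, -0.7)

The green cone was at about (6.3, 7.3) and moved to about (6.5, 6.6).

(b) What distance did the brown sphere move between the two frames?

2.8

From (9.4, 5.9) to (11.5, 7.7), the brown sphere covered √(2.1² + 1.8²) ≈ 2.8 units.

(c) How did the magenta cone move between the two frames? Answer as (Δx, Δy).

(1.5, 2.4)

The magenta cone started near (1.4, 1.6) and ended near (2.9, 4.0).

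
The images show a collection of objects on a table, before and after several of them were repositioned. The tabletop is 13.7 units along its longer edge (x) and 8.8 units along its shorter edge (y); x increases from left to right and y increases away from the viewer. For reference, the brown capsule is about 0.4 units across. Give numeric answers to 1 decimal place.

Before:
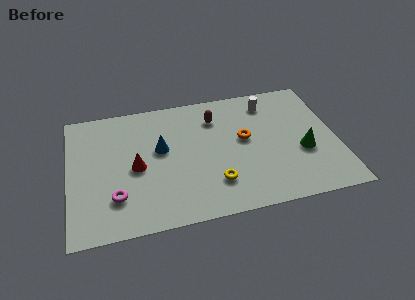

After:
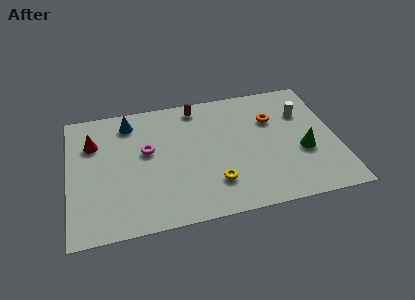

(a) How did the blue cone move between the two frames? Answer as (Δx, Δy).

(-1.5, 2.2)

From the two frames, the blue cone sits at roughly (4.7, 5.1) before and (3.2, 7.3) after.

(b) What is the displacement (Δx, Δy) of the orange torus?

(1.5, 1.1)

The orange torus was at about (9.0, 4.9) and moved to about (10.5, 6.0).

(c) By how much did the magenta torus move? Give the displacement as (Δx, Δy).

(1.7, 2.8)

From the two frames, the magenta torus sits at roughly (2.3, 2.3) before and (4.0, 5.1) after.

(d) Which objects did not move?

the yellow torus and the green cone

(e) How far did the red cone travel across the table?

3.0

The red cone was near (3.4, 4.1) before and (1.3, 6.2) after, so it travelled √(2.1² + 2.1²) ≈ 3.0 units.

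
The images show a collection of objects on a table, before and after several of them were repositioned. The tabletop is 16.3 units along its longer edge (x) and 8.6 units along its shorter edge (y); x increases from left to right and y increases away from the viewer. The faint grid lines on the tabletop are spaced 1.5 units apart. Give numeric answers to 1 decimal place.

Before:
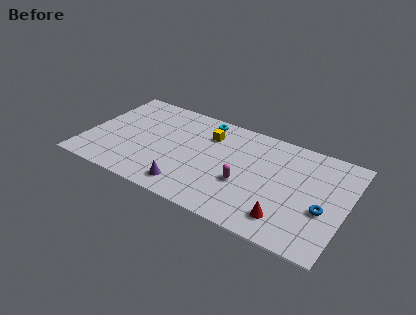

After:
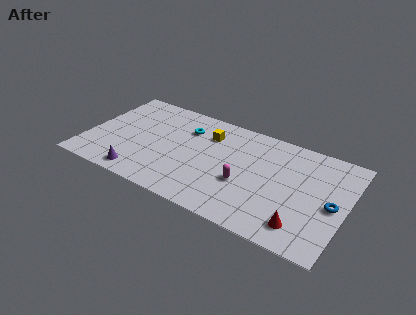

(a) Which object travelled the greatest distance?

the purple cone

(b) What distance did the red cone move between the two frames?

1.0

The red cone was near (12.9, 1.7) before and (13.9, 1.6) after, so it travelled √(1.0² + 0.1²) ≈ 1.0 units.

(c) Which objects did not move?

the yellow cube and the magenta capsule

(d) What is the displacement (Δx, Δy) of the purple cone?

(-3.0, -0.3)

The purple cone was at about (6.8, 1.4) and moved to about (3.8, 1.1).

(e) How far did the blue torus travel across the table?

0.8

From (15.0, 3.4) to (15.5, 4.0), the blue torus covered √(0.5² + 0.6²) ≈ 0.8 units.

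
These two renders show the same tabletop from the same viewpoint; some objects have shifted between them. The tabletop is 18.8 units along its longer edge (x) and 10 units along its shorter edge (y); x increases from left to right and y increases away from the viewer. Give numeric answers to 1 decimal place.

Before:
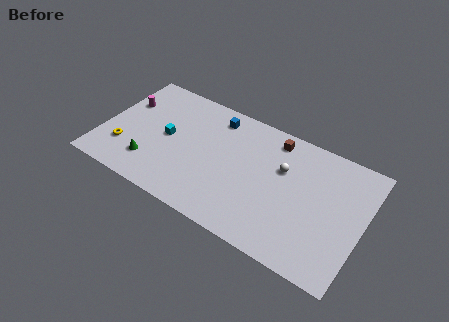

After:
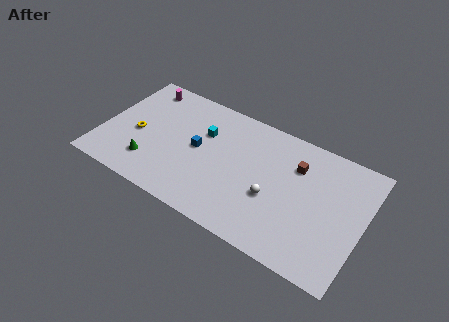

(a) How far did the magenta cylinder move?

2.1

The magenta cylinder was near (1.2, 6.7) before and (2.2, 8.6) after, so it travelled √(1.0² + 1.9²) ≈ 2.1 units.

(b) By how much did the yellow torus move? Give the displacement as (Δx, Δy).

(0.7, 1.6)

The yellow torus was at about (1.8, 2.8) and moved to about (2.5, 4.4).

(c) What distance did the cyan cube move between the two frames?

3.0

The cyan cube moved from about (4.6, 5.1) to (7.1, 6.7), a distance of √(2.5² + 1.6²) ≈ 3.0.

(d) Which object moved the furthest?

the blue cube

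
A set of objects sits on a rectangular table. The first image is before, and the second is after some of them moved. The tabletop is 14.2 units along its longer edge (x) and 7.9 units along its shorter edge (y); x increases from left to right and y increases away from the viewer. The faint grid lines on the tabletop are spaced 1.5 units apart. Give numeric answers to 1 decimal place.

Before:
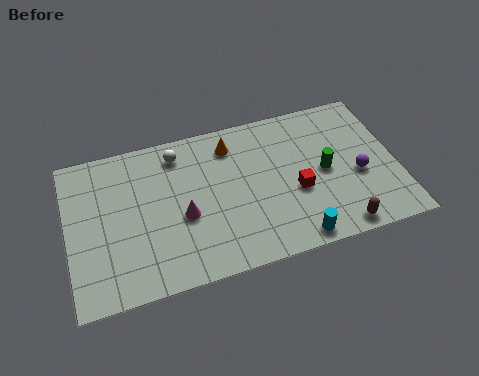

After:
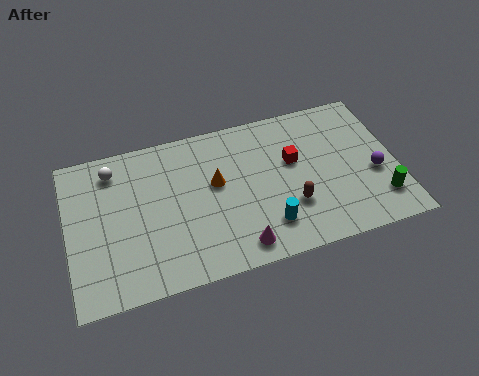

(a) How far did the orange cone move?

2.0

The orange cone moved from about (7.2, 6.4) to (6.4, 4.6), a distance of √(0.8² + 1.8²) ≈ 2.0.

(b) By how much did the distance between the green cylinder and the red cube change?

+3.1

The distance was about 1.5 in the first image and 4.6 in the second, so they moved 3.1 units further apart.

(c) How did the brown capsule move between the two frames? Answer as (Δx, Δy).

(-1.9, 1.7)

The brown capsule was at about (11.4, 0.8) and moved to about (9.5, 2.5).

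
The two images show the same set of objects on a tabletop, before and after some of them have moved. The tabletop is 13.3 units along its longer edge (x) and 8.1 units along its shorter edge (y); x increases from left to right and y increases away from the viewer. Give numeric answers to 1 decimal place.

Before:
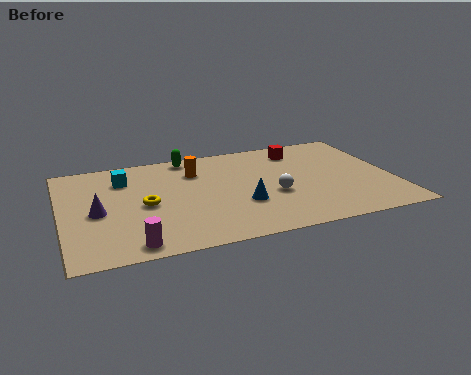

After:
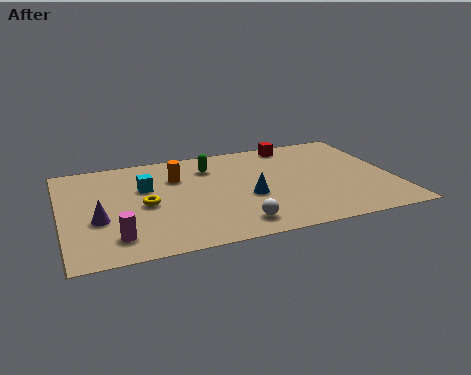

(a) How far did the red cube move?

0.6

The red cube was near (9.8, 6.6) before and (9.6, 7.2) after, so it travelled √(0.2² + 0.6²) ≈ 0.6 units.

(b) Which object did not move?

the yellow torus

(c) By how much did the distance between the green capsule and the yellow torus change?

-0.3

Before: roughly 4.0 units apart; after: 3.7. That's 0.3 units closer together.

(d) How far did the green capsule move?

1.4

The green capsule moved from about (5.3, 7.3) to (6.1, 6.2), a distance of √(0.8² + 1.1²) ≈ 1.4.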